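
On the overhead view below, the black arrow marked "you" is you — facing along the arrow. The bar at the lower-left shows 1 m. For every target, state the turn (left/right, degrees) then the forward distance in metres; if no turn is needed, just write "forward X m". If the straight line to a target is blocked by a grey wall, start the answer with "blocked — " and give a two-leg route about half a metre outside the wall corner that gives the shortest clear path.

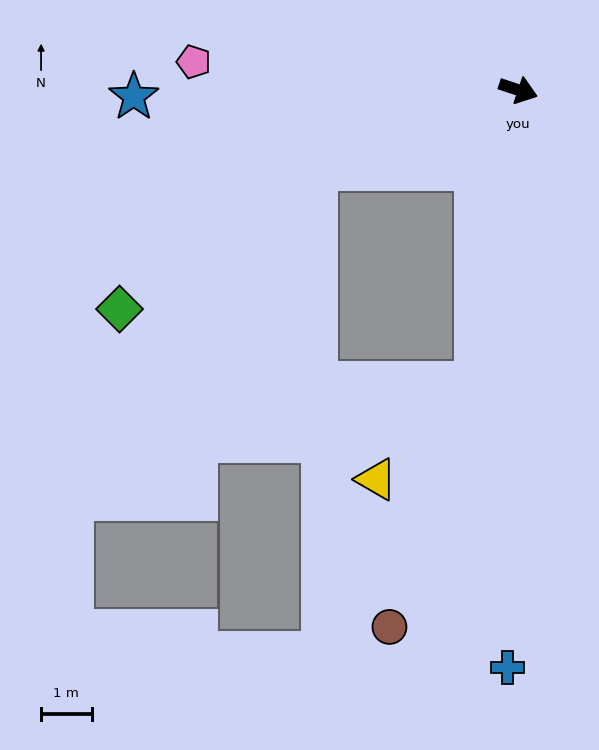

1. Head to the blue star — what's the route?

turn right 161°, forward 7.6 m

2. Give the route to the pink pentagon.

turn right 166°, forward 6.4 m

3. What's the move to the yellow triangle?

blocked — turn right 80°, forward 5.8 m, then turn right 37°, forward 2.8 m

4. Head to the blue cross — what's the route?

turn right 73°, forward 11.4 m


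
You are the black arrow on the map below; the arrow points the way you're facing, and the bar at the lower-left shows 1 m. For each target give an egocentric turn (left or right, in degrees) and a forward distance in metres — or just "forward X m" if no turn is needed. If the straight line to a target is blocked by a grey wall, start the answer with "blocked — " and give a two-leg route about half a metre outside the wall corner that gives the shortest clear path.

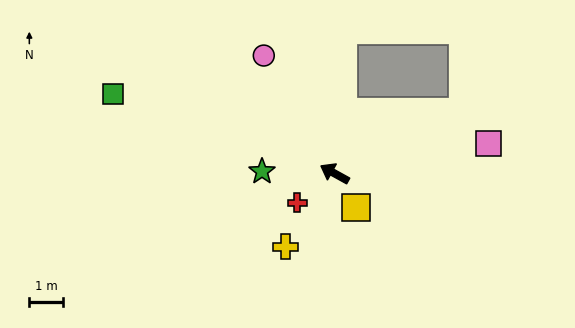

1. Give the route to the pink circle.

turn right 30°, forward 4.1 m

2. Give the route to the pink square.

turn right 140°, forward 4.7 m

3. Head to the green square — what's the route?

turn left 9°, forward 7.1 m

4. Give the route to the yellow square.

turn left 151°, forward 1.2 m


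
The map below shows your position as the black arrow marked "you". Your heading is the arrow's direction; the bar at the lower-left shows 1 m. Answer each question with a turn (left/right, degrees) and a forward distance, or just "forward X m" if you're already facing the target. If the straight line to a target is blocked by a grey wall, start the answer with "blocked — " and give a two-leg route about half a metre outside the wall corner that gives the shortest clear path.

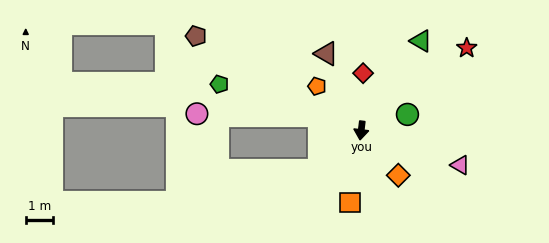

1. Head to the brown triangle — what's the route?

turn right 149°, forward 3.1 m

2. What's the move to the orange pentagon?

turn right 128°, forward 2.3 m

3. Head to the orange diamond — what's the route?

turn left 47°, forward 2.2 m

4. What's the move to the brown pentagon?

turn right 113°, forward 7.1 m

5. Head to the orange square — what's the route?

forward 2.7 m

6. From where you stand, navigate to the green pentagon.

turn right 101°, forward 5.5 m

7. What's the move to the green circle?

turn left 116°, forward 1.8 m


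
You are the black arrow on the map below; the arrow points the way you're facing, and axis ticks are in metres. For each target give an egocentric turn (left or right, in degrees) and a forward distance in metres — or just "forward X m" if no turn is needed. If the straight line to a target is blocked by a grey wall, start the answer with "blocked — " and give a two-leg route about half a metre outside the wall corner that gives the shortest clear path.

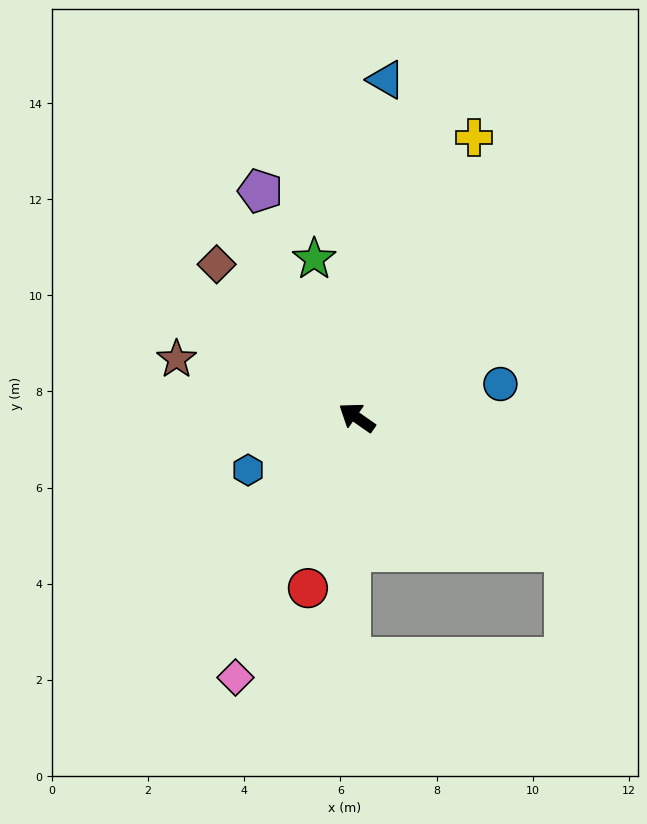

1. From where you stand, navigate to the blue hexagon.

turn left 61°, forward 2.5 m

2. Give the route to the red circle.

turn left 109°, forward 3.7 m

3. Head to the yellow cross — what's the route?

turn right 78°, forward 6.3 m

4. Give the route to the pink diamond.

turn left 100°, forward 6.0 m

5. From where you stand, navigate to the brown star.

turn left 17°, forward 3.9 m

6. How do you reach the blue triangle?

turn right 60°, forward 7.1 m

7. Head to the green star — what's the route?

turn right 40°, forward 3.4 m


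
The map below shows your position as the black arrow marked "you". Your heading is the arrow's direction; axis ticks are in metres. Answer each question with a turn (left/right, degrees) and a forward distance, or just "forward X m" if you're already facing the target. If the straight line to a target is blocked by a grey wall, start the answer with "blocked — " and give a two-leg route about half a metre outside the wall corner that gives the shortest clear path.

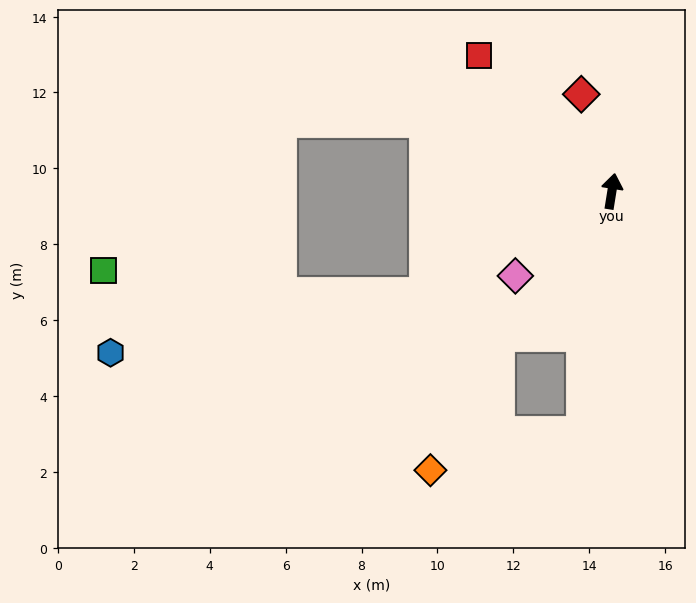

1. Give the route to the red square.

turn left 53°, forward 5.0 m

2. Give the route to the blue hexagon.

blocked — turn left 128°, forward 5.6 m, then turn right 18°, forward 8.4 m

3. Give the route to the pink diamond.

turn left 140°, forward 3.4 m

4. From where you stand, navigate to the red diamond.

turn left 27°, forward 2.7 m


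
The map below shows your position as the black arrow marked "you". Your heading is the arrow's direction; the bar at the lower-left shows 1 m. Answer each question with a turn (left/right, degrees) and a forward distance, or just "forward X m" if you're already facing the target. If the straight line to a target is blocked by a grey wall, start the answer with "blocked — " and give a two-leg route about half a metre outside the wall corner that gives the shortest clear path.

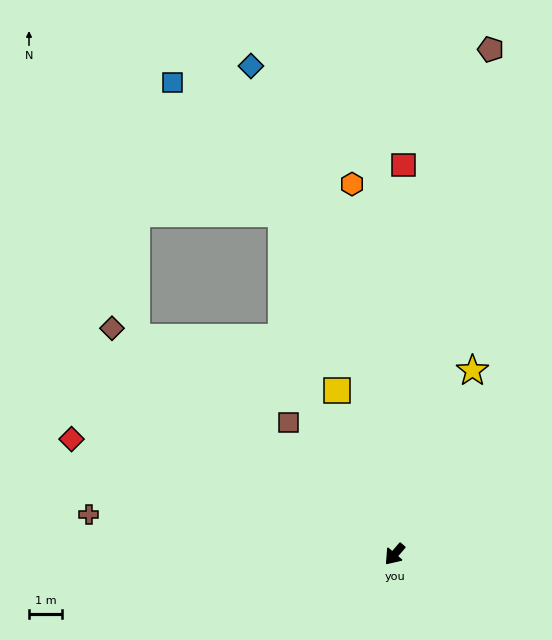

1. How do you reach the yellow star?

turn right 162°, forward 6.0 m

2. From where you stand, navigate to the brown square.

turn right 100°, forward 5.1 m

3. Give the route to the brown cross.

turn right 57°, forward 9.3 m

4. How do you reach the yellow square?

turn right 120°, forward 5.2 m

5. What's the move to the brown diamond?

turn right 88°, forward 10.9 m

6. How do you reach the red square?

turn right 141°, forward 11.7 m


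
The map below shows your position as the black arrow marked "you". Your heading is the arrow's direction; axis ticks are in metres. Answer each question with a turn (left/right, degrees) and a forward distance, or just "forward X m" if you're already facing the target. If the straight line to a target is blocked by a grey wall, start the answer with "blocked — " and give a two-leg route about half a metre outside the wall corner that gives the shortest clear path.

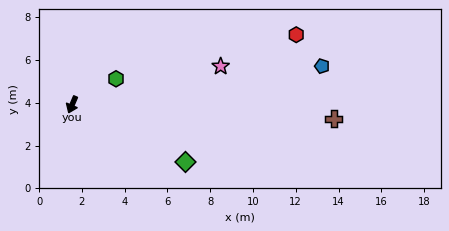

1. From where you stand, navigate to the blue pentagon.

turn left 122°, forward 11.8 m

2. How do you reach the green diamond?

turn left 86°, forward 5.9 m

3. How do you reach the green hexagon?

turn left 144°, forward 2.4 m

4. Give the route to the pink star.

turn left 127°, forward 7.2 m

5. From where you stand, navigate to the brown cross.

turn left 110°, forward 12.2 m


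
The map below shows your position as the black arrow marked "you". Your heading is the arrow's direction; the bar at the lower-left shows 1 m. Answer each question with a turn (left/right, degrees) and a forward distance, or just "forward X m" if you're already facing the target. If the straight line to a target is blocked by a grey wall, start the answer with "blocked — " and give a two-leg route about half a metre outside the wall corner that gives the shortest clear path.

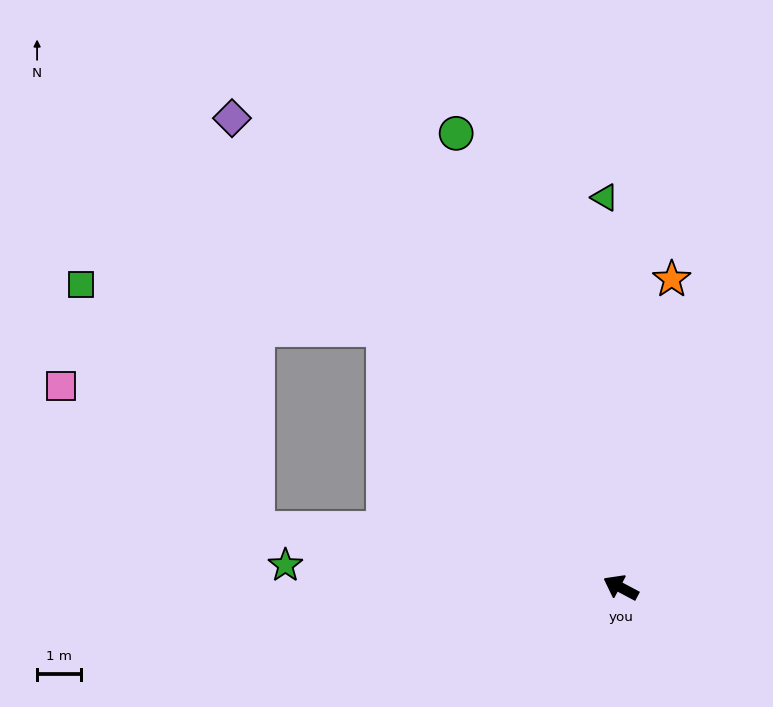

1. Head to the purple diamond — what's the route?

turn right 22°, forward 13.9 m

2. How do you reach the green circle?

turn right 42°, forward 11.0 m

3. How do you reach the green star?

turn left 24°, forward 7.7 m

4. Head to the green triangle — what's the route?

turn right 60°, forward 8.9 m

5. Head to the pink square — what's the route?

blocked — turn left 19°, forward 8.4 m, then turn right 27°, forward 5.5 m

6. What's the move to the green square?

blocked — turn right 20°, forward 8.0 m, then turn left 40°, forward 7.0 m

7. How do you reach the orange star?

turn right 71°, forward 7.1 m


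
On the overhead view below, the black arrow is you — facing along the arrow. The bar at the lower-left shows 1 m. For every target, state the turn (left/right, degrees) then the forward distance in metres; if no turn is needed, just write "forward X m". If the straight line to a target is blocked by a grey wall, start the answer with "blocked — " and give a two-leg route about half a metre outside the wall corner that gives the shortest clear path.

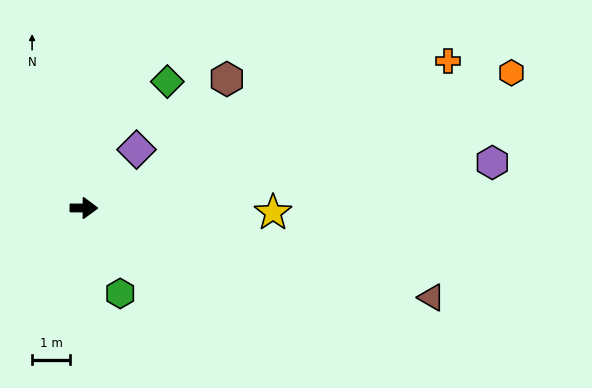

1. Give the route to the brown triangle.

turn right 14°, forward 9.5 m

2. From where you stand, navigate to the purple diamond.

turn left 48°, forward 2.1 m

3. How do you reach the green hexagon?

turn right 67°, forward 2.5 m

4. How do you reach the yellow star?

forward 5.0 m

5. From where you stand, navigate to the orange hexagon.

turn left 18°, forward 11.9 m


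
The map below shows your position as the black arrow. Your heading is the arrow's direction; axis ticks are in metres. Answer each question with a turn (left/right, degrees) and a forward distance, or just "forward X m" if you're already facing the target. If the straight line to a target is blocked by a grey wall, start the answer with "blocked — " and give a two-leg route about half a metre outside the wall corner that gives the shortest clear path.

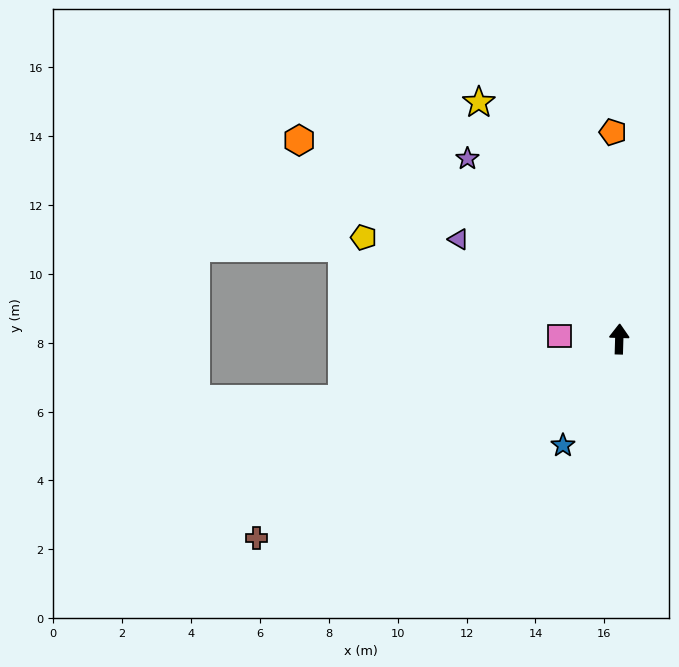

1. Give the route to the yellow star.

turn left 32°, forward 8.0 m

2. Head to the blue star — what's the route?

turn left 154°, forward 3.5 m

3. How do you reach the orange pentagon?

turn left 3°, forward 6.0 m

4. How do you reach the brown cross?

turn left 120°, forward 12.0 m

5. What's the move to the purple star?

turn left 42°, forward 6.8 m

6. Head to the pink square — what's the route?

turn left 89°, forward 1.7 m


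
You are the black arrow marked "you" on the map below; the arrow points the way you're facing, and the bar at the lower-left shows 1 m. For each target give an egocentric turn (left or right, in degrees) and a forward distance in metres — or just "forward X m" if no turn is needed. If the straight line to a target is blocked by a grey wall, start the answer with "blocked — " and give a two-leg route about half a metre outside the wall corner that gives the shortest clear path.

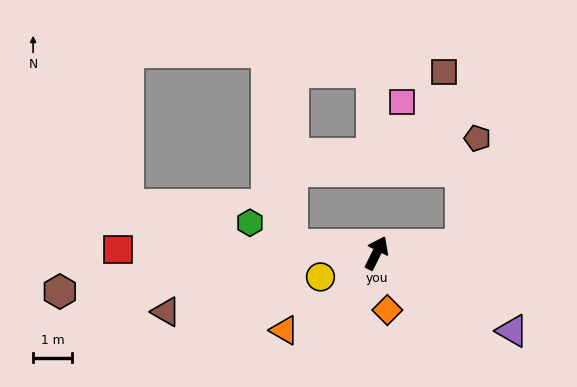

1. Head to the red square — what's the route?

turn left 116°, forward 6.7 m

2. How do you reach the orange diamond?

turn right 143°, forward 1.5 m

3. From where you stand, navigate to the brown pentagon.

blocked — turn right 59°, forward 2.2 m, then turn left 77°, forward 2.8 m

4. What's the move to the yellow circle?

turn left 140°, forward 1.6 m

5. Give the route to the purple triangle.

turn right 93°, forward 4.0 m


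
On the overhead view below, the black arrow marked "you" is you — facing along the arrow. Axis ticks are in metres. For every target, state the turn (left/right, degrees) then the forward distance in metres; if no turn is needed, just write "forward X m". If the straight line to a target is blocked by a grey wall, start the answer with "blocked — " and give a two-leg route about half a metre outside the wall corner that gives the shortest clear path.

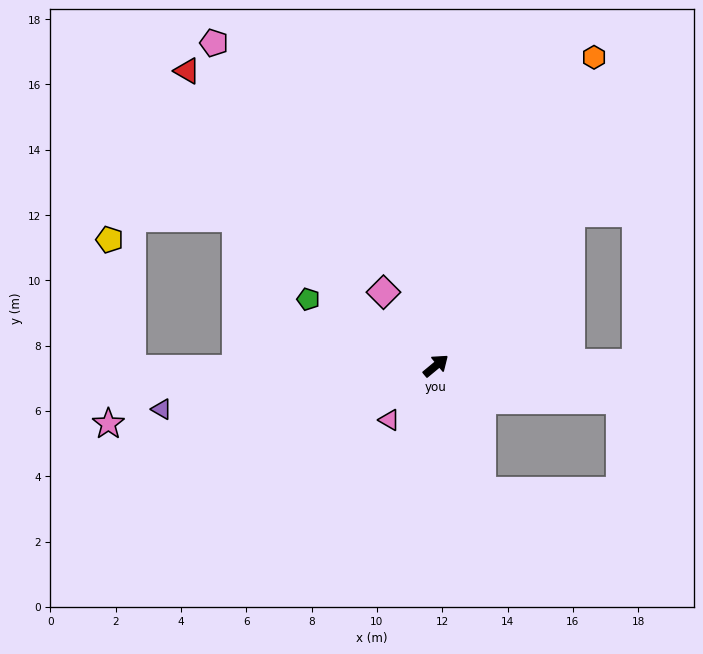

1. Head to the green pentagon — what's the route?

turn left 113°, forward 4.4 m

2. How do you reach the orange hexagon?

turn left 23°, forward 10.6 m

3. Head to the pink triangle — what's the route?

turn right 170°, forward 2.2 m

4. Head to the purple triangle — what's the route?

turn left 149°, forward 8.5 m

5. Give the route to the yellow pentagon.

blocked — turn left 141°, forward 9.3 m, then turn right 81°, forward 4.0 m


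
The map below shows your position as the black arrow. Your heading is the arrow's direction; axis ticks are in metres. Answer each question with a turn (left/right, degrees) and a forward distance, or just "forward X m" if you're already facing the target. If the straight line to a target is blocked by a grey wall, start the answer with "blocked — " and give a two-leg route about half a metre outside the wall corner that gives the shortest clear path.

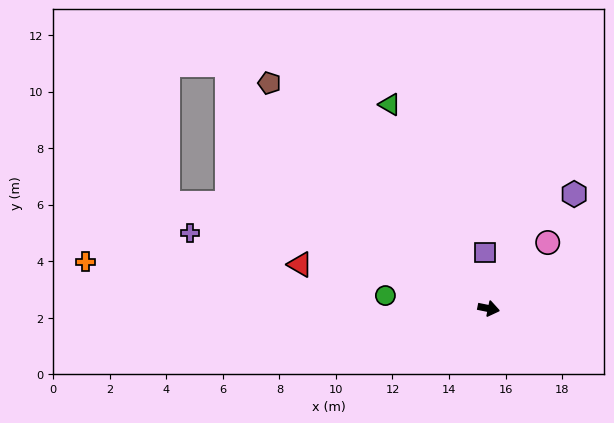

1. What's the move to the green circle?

turn right 176°, forward 3.7 m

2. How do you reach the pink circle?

turn left 60°, forward 3.1 m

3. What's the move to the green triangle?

turn left 127°, forward 8.0 m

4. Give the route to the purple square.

turn left 105°, forward 2.0 m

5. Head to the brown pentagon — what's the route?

turn left 146°, forward 11.1 m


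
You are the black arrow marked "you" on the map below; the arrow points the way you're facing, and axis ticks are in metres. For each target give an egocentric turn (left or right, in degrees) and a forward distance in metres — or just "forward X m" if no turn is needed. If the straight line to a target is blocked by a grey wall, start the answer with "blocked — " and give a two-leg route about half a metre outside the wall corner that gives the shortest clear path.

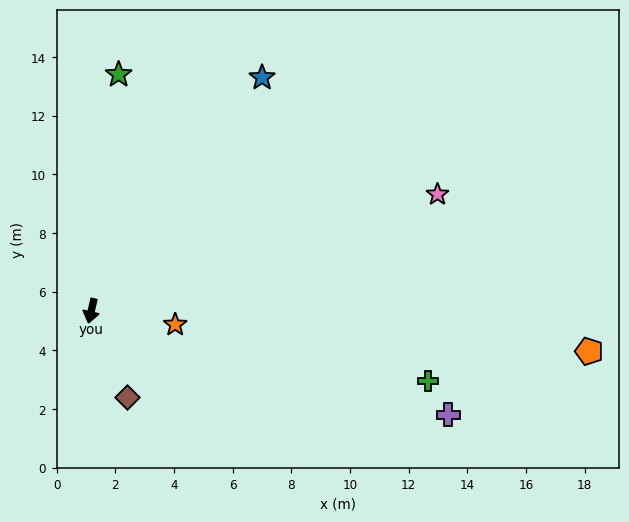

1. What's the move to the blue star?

turn left 157°, forward 9.9 m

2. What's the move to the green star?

turn right 174°, forward 8.1 m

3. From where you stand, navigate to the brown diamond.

turn left 36°, forward 3.2 m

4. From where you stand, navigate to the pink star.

turn left 122°, forward 12.5 m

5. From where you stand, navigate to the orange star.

turn left 94°, forward 2.9 m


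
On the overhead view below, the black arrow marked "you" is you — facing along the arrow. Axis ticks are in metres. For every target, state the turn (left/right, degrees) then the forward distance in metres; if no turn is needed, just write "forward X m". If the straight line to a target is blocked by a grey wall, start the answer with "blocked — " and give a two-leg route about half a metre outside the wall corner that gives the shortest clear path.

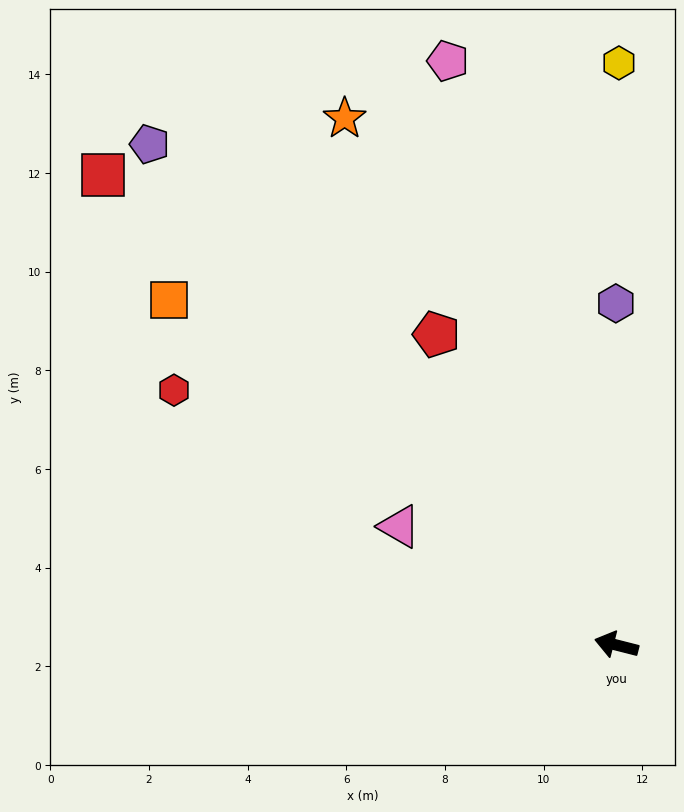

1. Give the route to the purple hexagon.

turn right 76°, forward 6.9 m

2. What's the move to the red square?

turn right 28°, forward 14.1 m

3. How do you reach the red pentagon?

turn right 46°, forward 7.3 m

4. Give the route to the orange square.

turn right 23°, forward 11.5 m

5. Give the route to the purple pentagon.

turn right 33°, forward 13.9 m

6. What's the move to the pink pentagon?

turn right 60°, forward 12.3 m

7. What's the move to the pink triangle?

turn right 14°, forward 5.0 m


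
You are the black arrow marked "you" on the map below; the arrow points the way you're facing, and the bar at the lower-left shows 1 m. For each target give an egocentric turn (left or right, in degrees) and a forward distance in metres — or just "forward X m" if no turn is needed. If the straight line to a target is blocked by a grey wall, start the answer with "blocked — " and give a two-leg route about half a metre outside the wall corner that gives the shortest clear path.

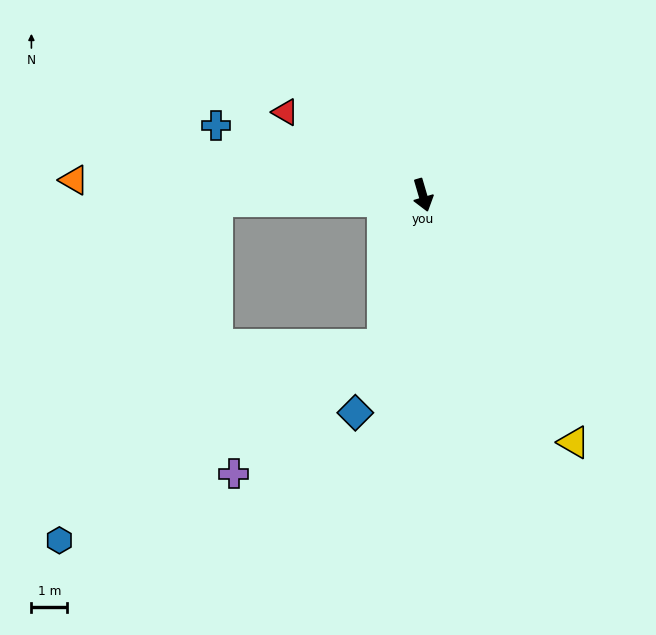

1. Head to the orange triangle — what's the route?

turn right 109°, forward 9.7 m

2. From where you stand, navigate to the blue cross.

turn right 125°, forward 6.0 m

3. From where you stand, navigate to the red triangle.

turn right 137°, forward 4.4 m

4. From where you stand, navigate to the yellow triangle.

turn left 15°, forward 8.0 m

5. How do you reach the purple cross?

blocked — turn right 32°, forward 4.3 m, then turn right 33°, forward 5.5 m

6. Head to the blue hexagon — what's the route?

blocked — turn right 32°, forward 4.3 m, then turn right 43°, forward 10.5 m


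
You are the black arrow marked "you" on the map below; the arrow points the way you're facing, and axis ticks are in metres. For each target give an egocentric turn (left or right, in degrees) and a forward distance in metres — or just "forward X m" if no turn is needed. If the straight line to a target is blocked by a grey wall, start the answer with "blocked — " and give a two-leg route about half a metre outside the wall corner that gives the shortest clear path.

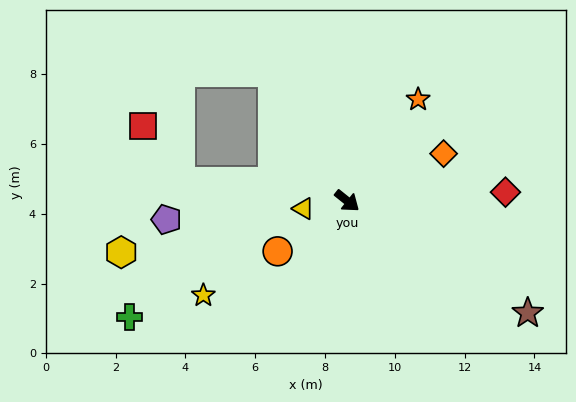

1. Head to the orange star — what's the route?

turn left 94°, forward 3.5 m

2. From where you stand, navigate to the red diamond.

turn left 42°, forward 4.5 m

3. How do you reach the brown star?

turn left 7°, forward 6.1 m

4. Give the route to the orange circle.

turn right 105°, forward 2.5 m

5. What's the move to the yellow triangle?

turn right 131°, forward 1.3 m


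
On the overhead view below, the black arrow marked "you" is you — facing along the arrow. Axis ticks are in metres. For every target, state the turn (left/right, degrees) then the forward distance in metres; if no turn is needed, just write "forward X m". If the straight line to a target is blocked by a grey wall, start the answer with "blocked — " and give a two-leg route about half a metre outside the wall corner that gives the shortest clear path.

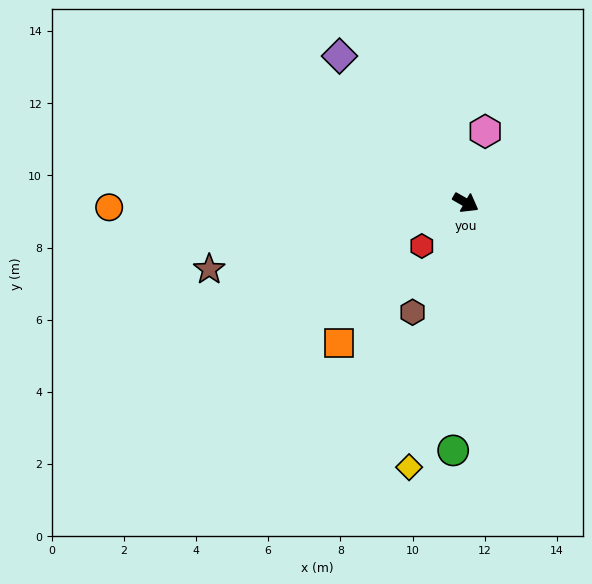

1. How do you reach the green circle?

turn right 63°, forward 6.9 m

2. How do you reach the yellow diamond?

turn right 72°, forward 7.5 m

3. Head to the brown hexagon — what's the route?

turn right 86°, forward 3.4 m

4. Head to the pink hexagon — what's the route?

turn left 105°, forward 2.0 m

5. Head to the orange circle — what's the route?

turn right 149°, forward 9.9 m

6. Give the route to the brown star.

turn right 136°, forward 7.3 m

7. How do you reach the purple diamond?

turn left 161°, forward 5.4 m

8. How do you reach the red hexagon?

turn right 106°, forward 1.7 m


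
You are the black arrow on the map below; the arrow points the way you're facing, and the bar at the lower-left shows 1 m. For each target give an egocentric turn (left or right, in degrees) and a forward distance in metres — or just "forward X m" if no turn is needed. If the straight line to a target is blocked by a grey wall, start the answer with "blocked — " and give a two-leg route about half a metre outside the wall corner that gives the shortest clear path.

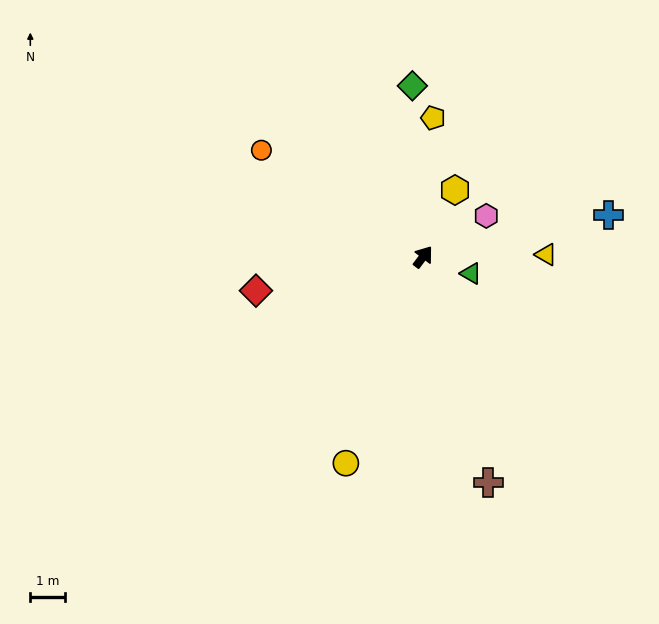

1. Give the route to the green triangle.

turn right 72°, forward 1.5 m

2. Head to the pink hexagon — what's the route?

turn right 20°, forward 2.2 m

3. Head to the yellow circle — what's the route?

turn right 163°, forward 6.4 m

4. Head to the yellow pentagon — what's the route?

turn left 33°, forward 4.0 m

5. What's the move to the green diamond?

turn left 41°, forward 5.0 m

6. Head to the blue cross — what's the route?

turn right 40°, forward 5.5 m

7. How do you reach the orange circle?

turn left 94°, forward 5.6 m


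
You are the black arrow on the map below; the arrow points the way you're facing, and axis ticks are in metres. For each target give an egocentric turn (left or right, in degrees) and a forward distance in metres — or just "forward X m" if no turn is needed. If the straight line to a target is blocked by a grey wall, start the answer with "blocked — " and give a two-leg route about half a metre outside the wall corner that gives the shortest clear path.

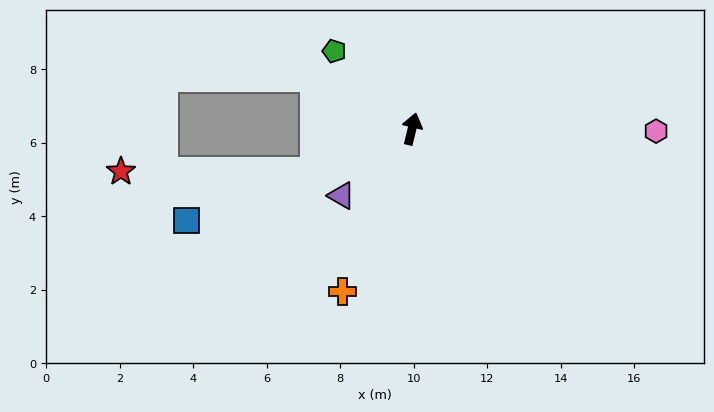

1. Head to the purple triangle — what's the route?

turn left 147°, forward 2.6 m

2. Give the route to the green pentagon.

turn left 59°, forward 3.0 m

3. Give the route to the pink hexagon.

turn right 77°, forward 6.6 m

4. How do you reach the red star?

blocked — turn left 128°, forward 2.9 m, then turn right 25°, forward 5.3 m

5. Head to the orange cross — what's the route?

turn left 170°, forward 4.8 m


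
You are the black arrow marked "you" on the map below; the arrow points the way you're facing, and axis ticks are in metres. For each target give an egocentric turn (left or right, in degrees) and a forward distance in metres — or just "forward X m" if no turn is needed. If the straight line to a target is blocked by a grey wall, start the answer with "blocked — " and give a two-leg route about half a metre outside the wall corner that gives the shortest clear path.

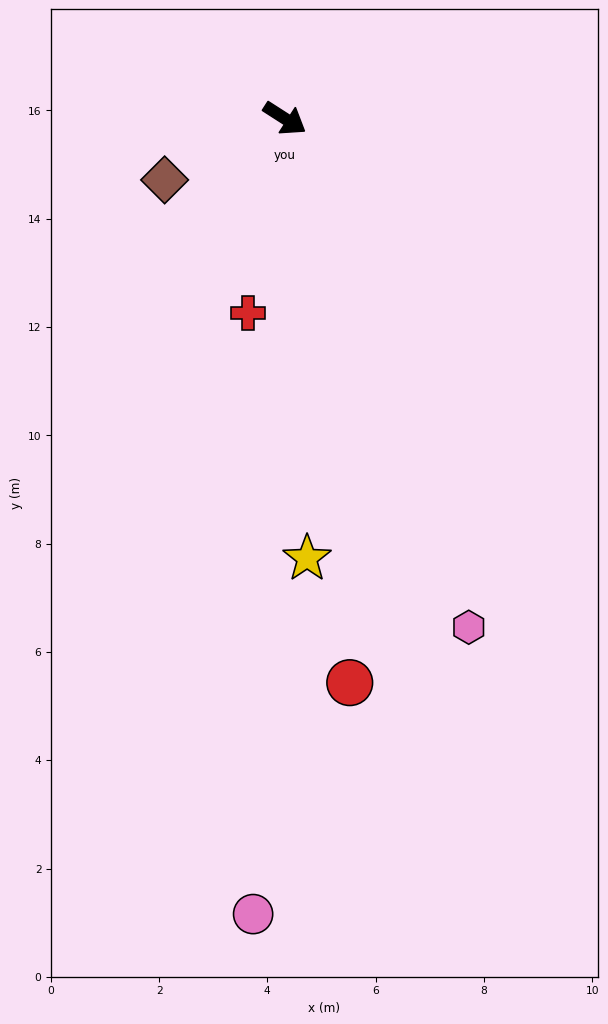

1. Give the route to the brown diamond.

turn right 120°, forward 2.5 m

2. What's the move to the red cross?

turn right 68°, forward 3.7 m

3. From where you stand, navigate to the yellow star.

turn right 54°, forward 8.1 m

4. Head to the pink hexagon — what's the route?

turn right 37°, forward 10.0 m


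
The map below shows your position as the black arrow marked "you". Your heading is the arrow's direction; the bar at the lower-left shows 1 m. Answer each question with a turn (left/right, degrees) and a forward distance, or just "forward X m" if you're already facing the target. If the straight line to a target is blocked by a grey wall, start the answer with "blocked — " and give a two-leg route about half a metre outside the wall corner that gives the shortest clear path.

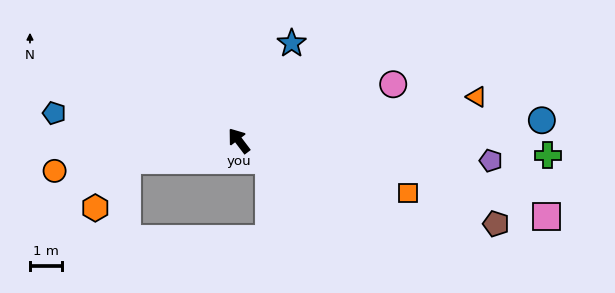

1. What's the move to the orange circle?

turn left 62°, forward 5.8 m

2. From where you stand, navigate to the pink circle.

turn right 107°, forward 5.1 m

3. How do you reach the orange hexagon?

blocked — turn left 63°, forward 3.5 m, then turn left 46°, forward 1.8 m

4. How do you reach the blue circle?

turn right 123°, forward 9.4 m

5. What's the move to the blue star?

turn right 66°, forward 3.4 m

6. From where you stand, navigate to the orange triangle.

turn right 117°, forward 7.5 m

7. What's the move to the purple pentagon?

turn right 132°, forward 7.8 m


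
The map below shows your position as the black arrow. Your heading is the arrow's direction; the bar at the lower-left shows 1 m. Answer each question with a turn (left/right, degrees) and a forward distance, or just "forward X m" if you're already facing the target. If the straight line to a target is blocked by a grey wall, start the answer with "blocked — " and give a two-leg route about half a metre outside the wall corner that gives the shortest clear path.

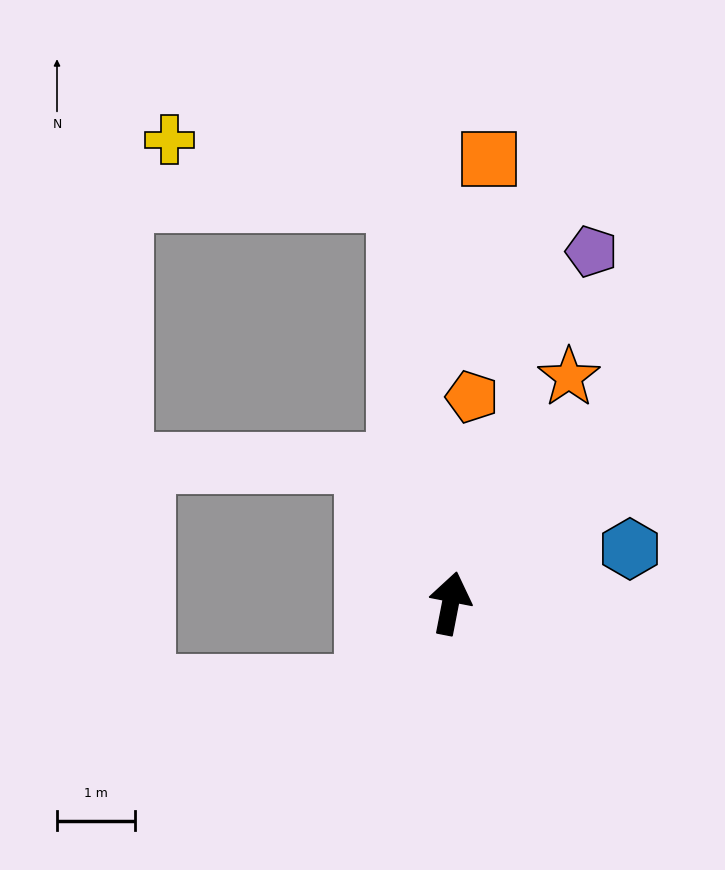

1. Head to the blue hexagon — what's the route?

turn right 62°, forward 2.4 m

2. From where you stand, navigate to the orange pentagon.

turn left 5°, forward 2.6 m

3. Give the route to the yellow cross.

blocked — turn left 18°, forward 5.2 m, then turn left 69°, forward 3.0 m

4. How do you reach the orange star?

turn right 17°, forward 3.3 m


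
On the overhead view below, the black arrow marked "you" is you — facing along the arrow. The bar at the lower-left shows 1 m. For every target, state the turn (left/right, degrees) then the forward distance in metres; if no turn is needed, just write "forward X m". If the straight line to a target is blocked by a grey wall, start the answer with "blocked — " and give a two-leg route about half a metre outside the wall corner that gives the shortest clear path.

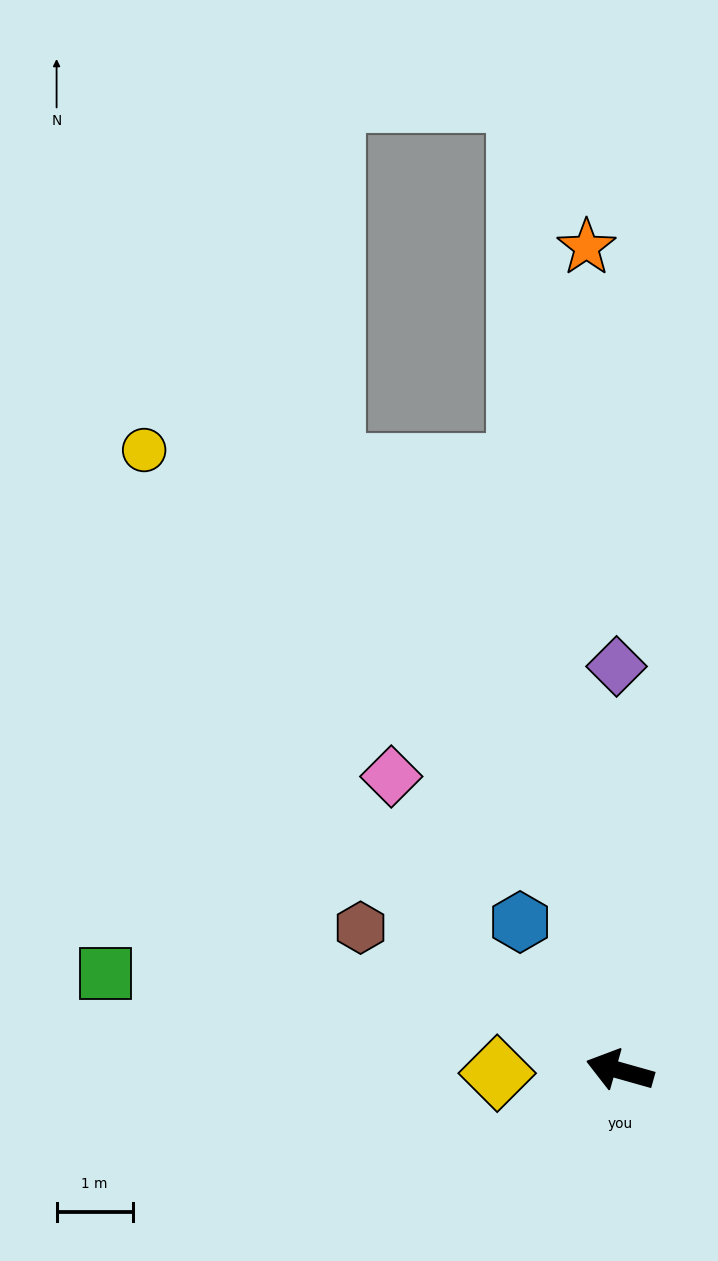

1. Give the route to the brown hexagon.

turn right 13°, forward 3.9 m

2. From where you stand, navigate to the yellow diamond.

turn left 17°, forward 1.6 m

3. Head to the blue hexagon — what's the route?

turn right 40°, forward 2.3 m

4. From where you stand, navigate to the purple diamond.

turn right 74°, forward 5.3 m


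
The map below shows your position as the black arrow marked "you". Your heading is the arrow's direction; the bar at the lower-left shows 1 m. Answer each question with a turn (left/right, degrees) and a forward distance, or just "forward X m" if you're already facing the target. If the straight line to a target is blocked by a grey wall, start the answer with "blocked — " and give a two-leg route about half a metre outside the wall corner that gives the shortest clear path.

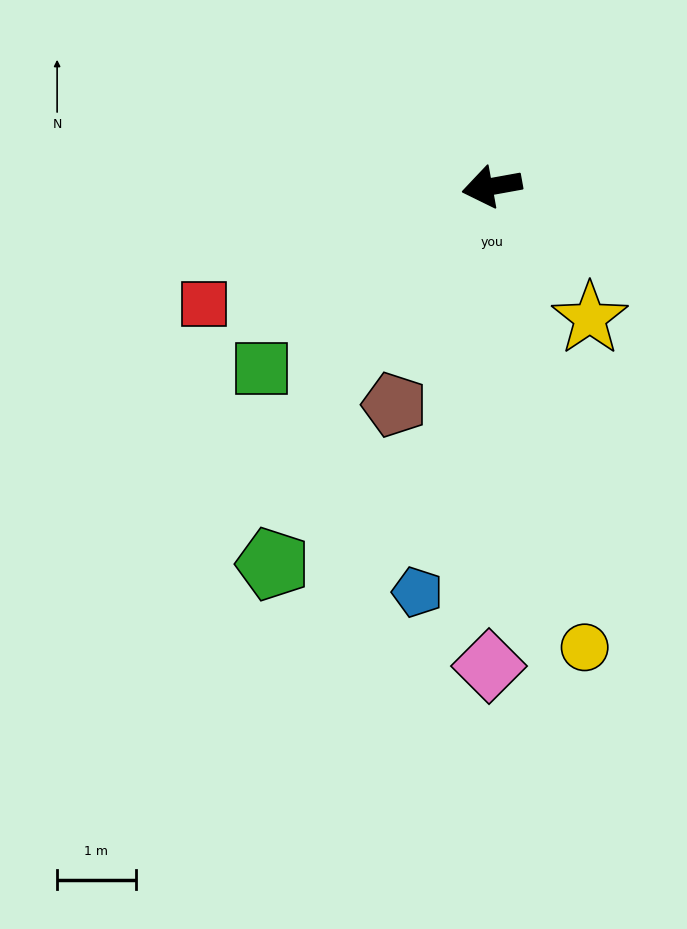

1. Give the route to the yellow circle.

turn left 91°, forward 6.0 m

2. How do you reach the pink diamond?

turn left 79°, forward 6.1 m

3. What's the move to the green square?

turn left 28°, forward 3.7 m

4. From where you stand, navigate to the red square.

turn left 12°, forward 4.0 m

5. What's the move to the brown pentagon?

turn left 56°, forward 3.0 m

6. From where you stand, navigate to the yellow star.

turn left 116°, forward 2.1 m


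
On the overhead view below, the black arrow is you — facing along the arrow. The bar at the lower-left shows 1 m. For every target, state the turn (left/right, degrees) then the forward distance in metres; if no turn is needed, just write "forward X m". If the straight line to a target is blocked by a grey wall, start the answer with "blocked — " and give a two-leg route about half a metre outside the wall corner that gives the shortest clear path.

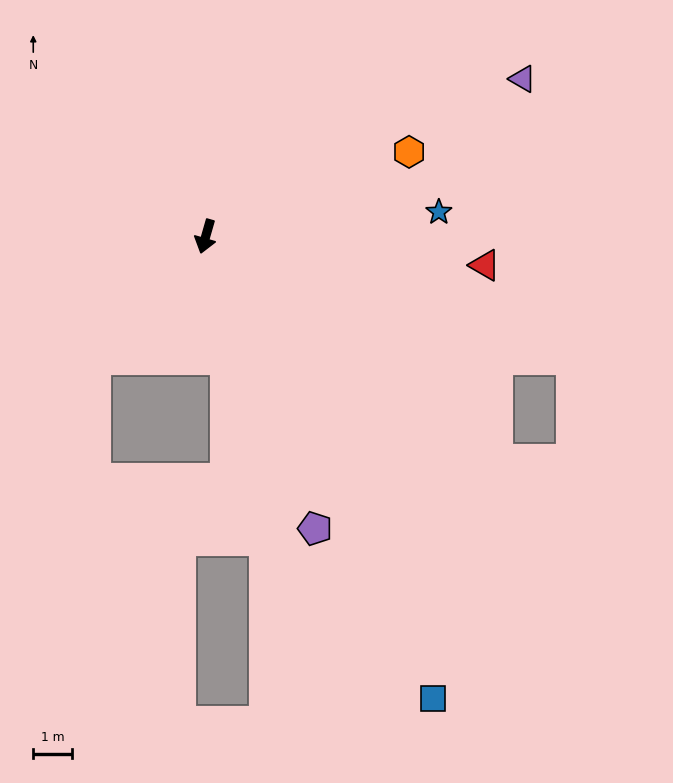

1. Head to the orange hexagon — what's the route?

turn left 129°, forward 5.6 m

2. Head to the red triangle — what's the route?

turn left 100°, forward 7.2 m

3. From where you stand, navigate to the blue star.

turn left 112°, forward 6.0 m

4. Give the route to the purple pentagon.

turn left 37°, forward 8.0 m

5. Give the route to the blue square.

turn left 42°, forward 13.1 m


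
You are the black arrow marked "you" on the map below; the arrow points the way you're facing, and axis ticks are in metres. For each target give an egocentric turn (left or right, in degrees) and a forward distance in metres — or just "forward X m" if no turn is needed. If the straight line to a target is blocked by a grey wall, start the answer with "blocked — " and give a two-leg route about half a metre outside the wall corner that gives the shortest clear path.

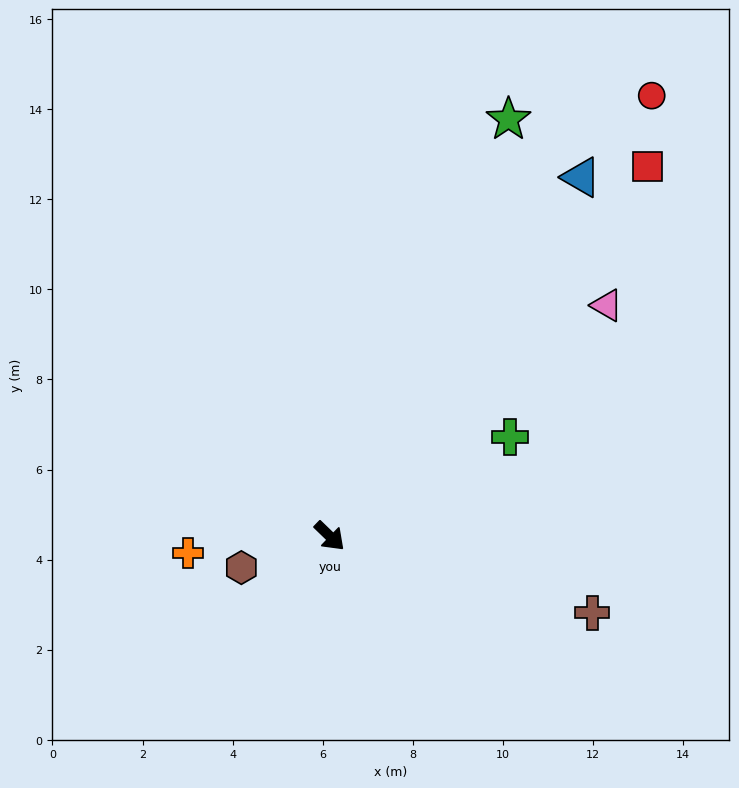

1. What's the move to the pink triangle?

turn left 84°, forward 8.0 m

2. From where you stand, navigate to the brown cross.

turn left 28°, forward 6.1 m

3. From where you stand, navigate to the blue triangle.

turn left 99°, forward 9.7 m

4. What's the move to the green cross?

turn left 73°, forward 4.6 m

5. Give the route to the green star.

turn left 111°, forward 10.1 m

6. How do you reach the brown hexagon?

turn right 116°, forward 2.1 m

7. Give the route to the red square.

turn left 93°, forward 10.8 m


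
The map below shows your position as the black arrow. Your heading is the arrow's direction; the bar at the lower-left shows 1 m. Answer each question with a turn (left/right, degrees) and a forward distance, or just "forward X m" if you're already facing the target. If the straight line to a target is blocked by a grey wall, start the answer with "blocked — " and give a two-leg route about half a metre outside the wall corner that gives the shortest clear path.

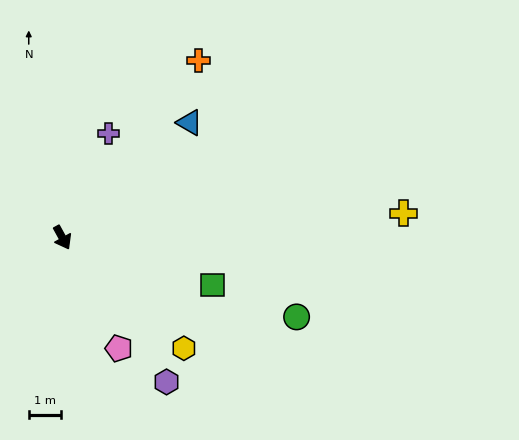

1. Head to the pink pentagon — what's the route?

forward 3.8 m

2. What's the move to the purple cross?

turn left 127°, forward 3.5 m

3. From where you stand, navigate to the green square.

turn left 44°, forward 4.8 m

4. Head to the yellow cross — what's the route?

turn left 65°, forward 10.5 m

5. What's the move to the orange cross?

turn left 114°, forward 6.8 m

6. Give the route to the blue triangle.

turn left 103°, forward 5.3 m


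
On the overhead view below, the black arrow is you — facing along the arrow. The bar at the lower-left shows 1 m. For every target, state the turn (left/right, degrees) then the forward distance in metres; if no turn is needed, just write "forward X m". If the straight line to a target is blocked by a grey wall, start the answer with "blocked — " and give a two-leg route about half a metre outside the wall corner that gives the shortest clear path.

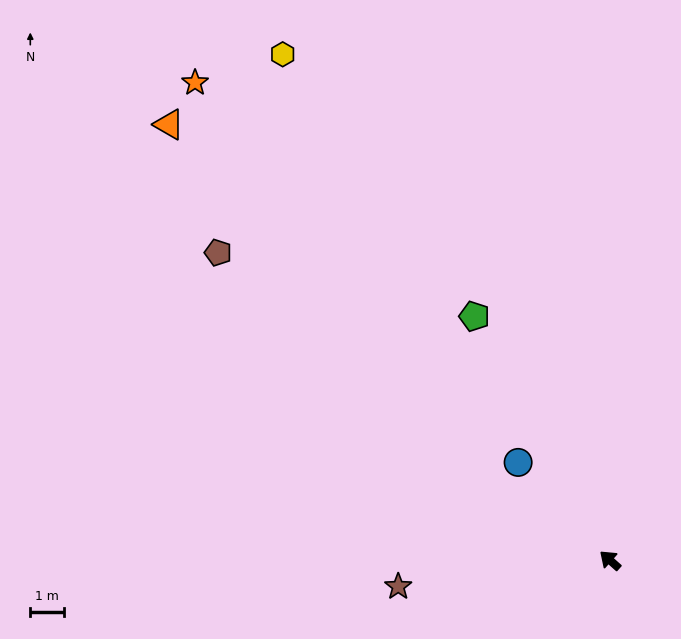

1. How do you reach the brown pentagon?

turn left 4°, forward 14.7 m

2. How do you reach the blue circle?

turn right 5°, forward 4.0 m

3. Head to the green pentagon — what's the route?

turn right 19°, forward 8.2 m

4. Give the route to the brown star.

turn left 49°, forward 6.3 m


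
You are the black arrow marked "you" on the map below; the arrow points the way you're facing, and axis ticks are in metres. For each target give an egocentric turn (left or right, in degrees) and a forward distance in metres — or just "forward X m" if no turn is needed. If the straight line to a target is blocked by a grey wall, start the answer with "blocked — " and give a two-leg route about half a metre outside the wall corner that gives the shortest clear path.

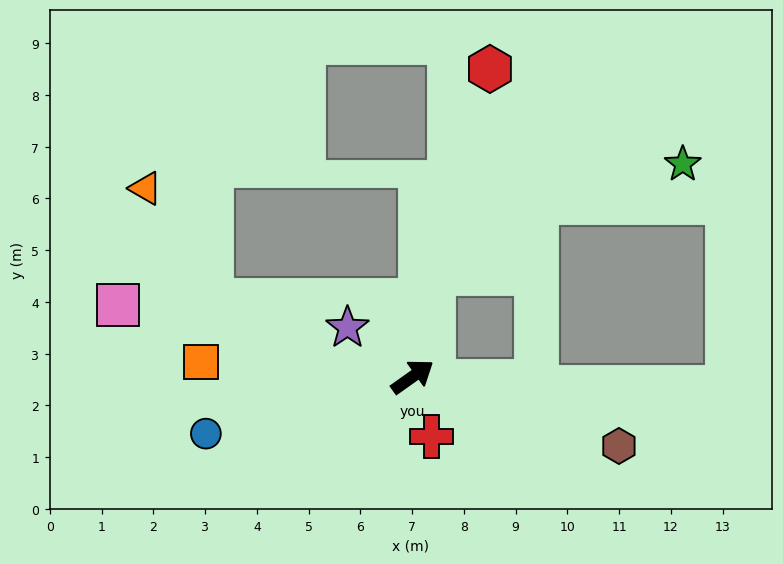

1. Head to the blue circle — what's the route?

turn left 160°, forward 4.1 m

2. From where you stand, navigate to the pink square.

turn left 131°, forward 5.9 m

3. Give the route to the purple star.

turn left 108°, forward 1.6 m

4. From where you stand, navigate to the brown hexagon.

turn right 54°, forward 4.2 m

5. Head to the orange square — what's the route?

turn left 141°, forward 4.1 m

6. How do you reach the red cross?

turn right 108°, forward 1.2 m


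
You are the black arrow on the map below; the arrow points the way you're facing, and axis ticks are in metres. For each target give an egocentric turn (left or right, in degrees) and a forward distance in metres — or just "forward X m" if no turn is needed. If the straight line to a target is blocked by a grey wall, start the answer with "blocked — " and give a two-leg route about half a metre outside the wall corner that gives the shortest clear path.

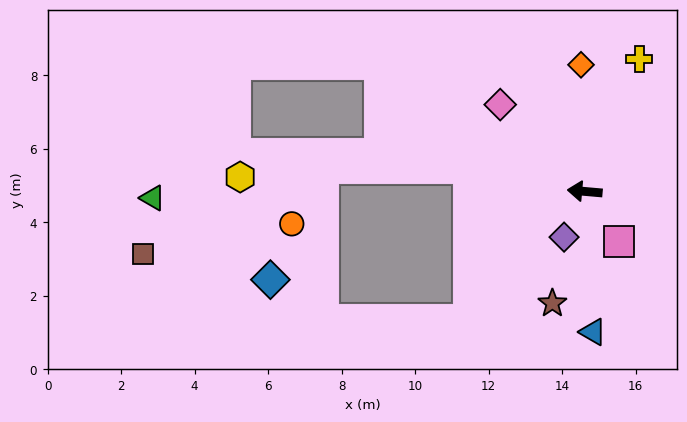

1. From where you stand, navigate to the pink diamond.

turn right 41°, forward 3.3 m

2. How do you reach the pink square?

turn left 129°, forward 1.7 m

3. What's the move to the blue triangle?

turn left 98°, forward 3.8 m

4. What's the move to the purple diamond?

turn left 71°, forward 1.4 m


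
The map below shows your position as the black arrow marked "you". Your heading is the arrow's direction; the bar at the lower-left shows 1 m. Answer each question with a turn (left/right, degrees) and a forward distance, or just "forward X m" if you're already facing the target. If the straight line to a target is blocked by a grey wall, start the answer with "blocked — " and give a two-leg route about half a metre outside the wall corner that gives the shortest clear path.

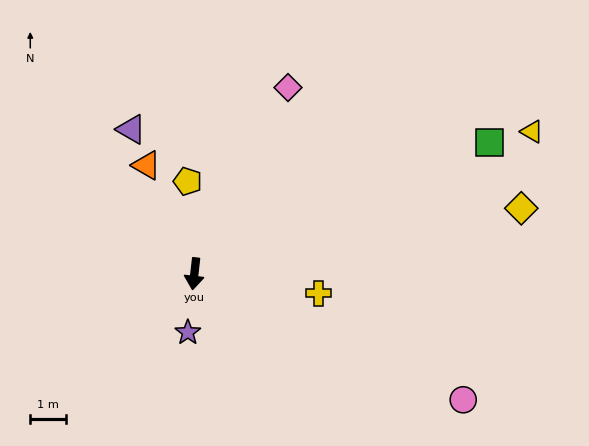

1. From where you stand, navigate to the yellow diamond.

turn left 108°, forward 9.5 m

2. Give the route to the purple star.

forward 1.7 m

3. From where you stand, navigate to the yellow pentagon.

turn right 169°, forward 2.6 m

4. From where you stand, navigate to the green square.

turn left 120°, forward 9.2 m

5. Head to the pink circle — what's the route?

turn left 71°, forward 8.4 m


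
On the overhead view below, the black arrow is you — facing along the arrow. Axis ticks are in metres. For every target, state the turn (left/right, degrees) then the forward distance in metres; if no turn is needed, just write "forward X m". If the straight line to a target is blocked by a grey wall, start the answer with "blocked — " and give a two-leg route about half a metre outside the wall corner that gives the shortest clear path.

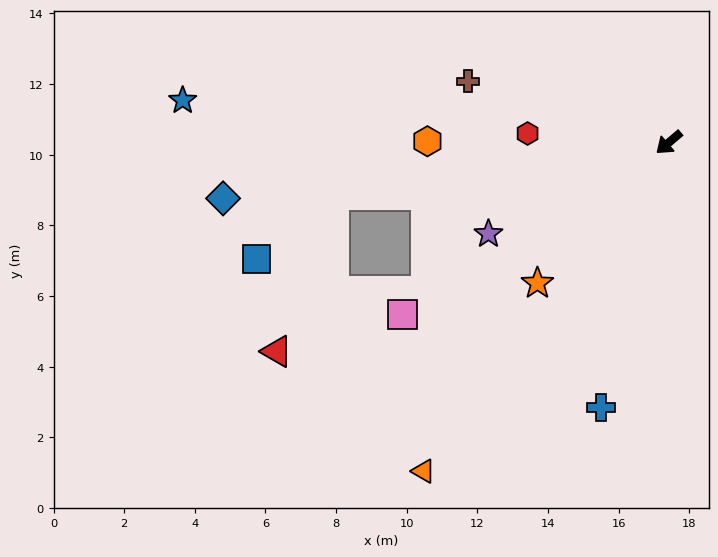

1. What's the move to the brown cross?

turn right 57°, forward 5.9 m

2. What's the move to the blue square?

blocked — turn right 31°, forward 9.6 m, then turn left 30°, forward 2.8 m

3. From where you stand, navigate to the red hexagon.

turn right 44°, forward 4.0 m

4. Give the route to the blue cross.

turn left 35°, forward 7.8 m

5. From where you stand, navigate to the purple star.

turn right 14°, forward 5.7 m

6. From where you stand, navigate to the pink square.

turn right 7°, forward 9.0 m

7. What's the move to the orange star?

turn left 7°, forward 5.5 m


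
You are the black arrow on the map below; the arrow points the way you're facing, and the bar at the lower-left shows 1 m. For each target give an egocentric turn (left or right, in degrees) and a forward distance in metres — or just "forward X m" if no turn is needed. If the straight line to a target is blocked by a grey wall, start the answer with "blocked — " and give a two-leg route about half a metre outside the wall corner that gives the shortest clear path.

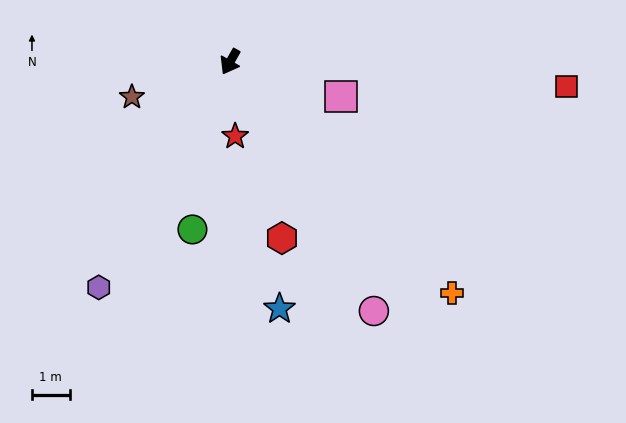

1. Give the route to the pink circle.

turn left 60°, forward 7.7 m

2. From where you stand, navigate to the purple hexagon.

forward 6.9 m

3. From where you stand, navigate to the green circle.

turn left 17°, forward 4.6 m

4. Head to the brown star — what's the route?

turn right 41°, forward 2.8 m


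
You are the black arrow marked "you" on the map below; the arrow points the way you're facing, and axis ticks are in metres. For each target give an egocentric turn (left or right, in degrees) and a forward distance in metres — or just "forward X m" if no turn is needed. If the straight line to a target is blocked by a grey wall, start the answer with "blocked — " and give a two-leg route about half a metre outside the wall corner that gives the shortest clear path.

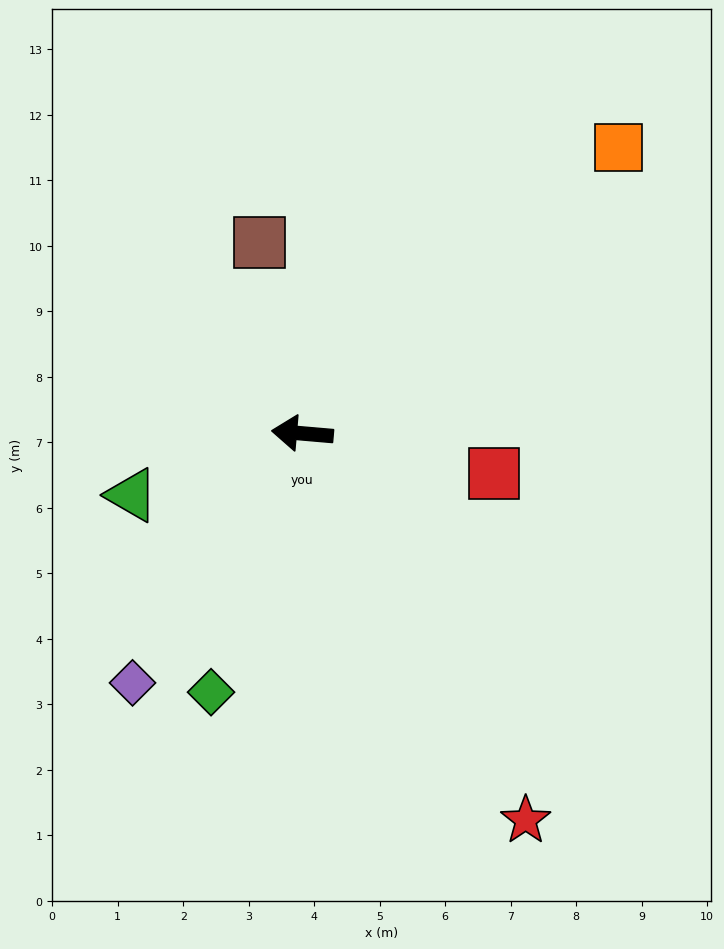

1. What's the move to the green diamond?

turn left 75°, forward 4.2 m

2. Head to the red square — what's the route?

turn left 173°, forward 3.0 m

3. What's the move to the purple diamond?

turn left 61°, forward 4.6 m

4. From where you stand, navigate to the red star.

turn left 125°, forward 6.8 m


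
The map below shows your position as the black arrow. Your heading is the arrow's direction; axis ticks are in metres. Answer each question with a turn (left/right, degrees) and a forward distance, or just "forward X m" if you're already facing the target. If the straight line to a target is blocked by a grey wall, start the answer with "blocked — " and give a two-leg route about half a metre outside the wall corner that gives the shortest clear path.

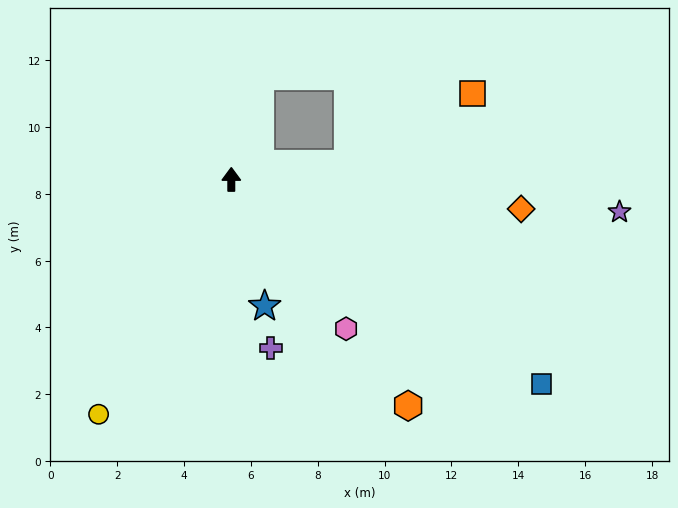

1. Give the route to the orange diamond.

turn right 96°, forward 8.7 m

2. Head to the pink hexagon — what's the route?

turn right 142°, forward 5.6 m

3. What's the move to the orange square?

blocked — turn right 83°, forward 3.5 m, then turn left 23°, forward 4.3 m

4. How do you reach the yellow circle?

turn left 151°, forward 8.1 m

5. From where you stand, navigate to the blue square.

turn right 123°, forward 11.1 m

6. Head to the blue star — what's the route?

turn right 165°, forward 3.9 m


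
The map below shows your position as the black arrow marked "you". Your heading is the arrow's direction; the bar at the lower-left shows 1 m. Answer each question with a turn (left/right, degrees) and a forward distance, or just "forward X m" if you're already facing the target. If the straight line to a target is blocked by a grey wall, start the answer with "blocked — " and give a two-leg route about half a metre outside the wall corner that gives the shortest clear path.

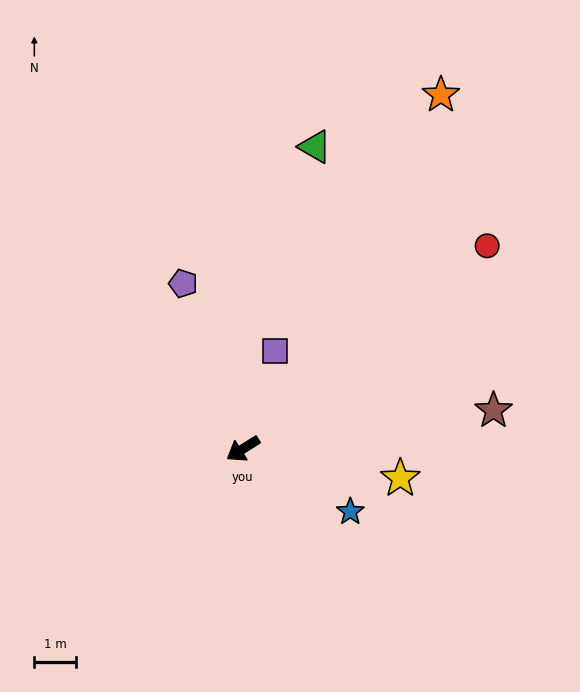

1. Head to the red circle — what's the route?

turn right 173°, forward 7.6 m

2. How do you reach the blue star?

turn left 117°, forward 3.0 m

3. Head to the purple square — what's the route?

turn right 141°, forward 2.5 m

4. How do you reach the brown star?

turn left 156°, forward 6.1 m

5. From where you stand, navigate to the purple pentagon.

turn right 102°, forward 4.2 m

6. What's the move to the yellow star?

turn left 137°, forward 3.8 m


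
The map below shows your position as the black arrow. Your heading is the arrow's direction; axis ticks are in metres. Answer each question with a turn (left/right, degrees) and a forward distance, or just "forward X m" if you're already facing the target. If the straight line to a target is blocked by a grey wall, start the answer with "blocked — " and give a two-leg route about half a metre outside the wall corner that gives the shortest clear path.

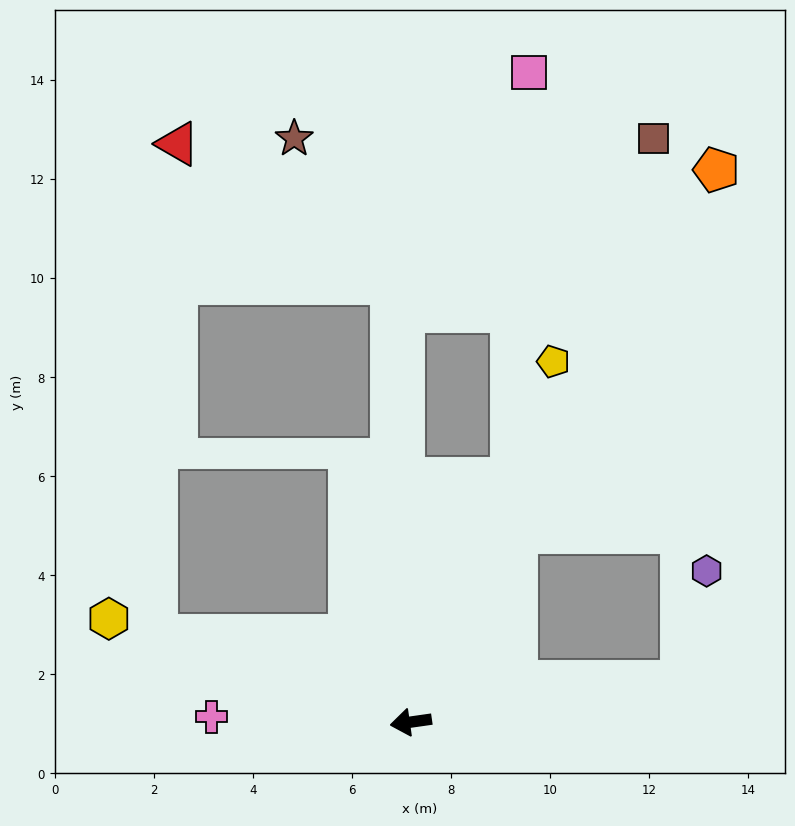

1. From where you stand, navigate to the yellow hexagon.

turn right 27°, forward 6.4 m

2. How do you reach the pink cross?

turn right 10°, forward 4.0 m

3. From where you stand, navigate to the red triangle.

blocked — turn right 96°, forward 8.9 m, then turn left 55°, forward 5.2 m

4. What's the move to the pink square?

blocked — turn right 121°, forward 5.3 m, then turn left 20°, forward 8.2 m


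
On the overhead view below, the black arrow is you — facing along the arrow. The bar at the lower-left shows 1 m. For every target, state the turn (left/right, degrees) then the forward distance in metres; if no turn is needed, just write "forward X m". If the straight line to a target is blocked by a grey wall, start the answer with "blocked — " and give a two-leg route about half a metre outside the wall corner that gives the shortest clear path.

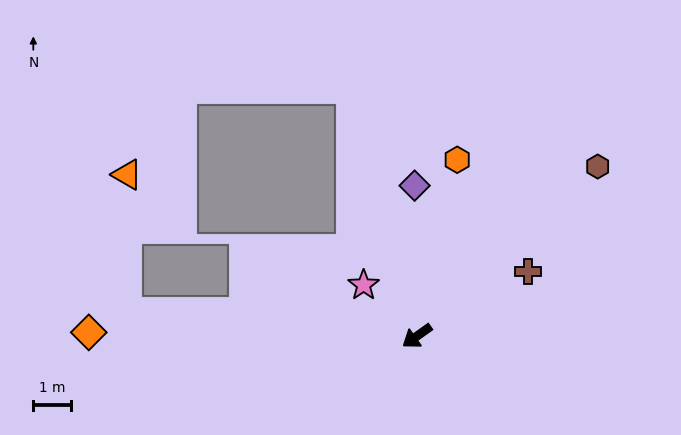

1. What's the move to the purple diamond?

turn right 125°, forward 4.0 m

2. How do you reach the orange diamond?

turn right 36°, forward 8.8 m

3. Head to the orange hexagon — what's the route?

turn right 138°, forward 4.8 m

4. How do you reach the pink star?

turn right 79°, forward 2.0 m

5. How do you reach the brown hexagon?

turn right 172°, forward 6.6 m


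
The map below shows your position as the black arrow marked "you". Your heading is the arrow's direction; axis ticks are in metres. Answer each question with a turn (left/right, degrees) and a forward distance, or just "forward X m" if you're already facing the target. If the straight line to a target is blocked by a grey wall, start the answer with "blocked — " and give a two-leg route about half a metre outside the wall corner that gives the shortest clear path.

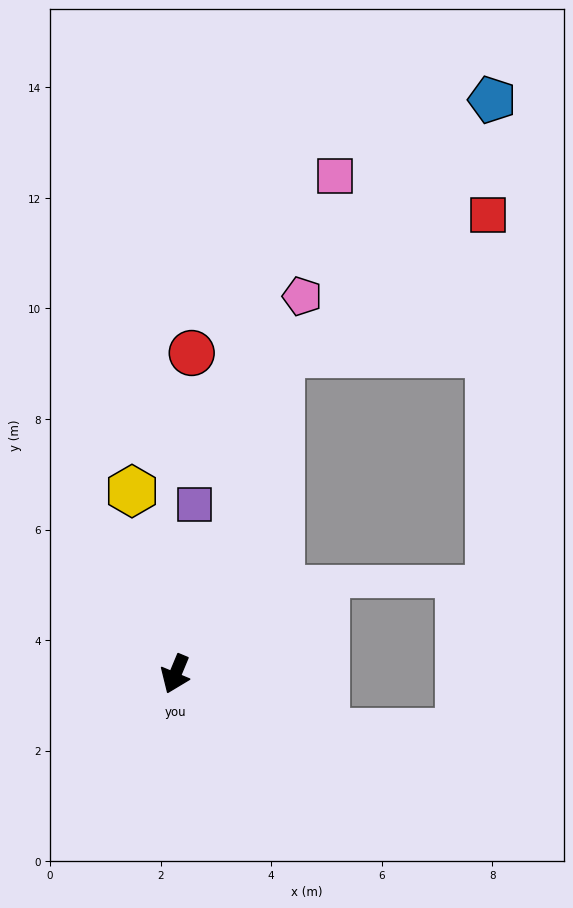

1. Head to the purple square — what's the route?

turn right 164°, forward 3.1 m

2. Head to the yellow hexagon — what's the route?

turn right 144°, forward 3.4 m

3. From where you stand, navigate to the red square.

blocked — turn right 176°, forward 6.1 m, then turn right 37°, forward 4.5 m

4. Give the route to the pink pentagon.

turn right 176°, forward 7.2 m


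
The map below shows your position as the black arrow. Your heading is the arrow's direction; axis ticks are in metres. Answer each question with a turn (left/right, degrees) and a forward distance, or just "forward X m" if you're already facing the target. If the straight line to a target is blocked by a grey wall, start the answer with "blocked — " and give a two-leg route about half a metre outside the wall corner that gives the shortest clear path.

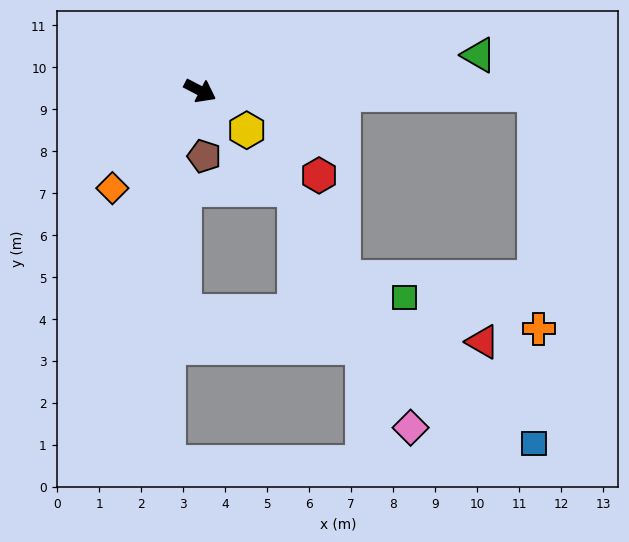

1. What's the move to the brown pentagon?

turn right 59°, forward 1.6 m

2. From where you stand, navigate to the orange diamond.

turn right 105°, forward 3.1 m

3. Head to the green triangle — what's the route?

turn left 35°, forward 6.7 m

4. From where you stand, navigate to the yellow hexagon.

turn right 13°, forward 1.5 m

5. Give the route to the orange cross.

blocked — turn left 27°, forward 8.0 m, then turn right 89°, forward 5.6 m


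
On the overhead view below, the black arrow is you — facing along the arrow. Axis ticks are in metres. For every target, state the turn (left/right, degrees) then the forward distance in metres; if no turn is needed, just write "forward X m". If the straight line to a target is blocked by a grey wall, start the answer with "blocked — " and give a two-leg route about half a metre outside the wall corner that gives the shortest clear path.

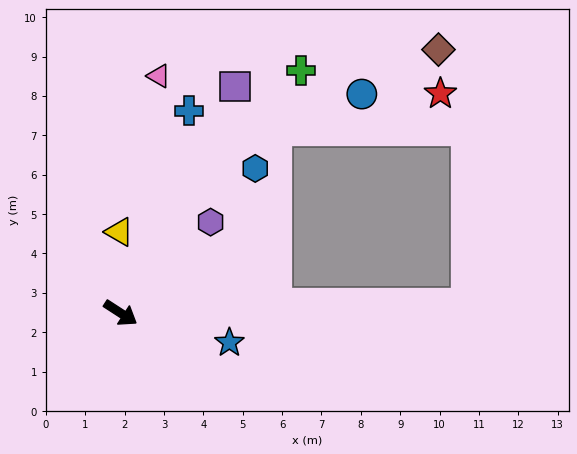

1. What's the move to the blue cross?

turn left 104°, forward 5.4 m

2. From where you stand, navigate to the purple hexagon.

turn left 78°, forward 3.2 m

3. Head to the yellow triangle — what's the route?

turn left 124°, forward 2.1 m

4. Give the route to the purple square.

turn left 96°, forward 6.4 m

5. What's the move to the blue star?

turn left 18°, forward 2.9 m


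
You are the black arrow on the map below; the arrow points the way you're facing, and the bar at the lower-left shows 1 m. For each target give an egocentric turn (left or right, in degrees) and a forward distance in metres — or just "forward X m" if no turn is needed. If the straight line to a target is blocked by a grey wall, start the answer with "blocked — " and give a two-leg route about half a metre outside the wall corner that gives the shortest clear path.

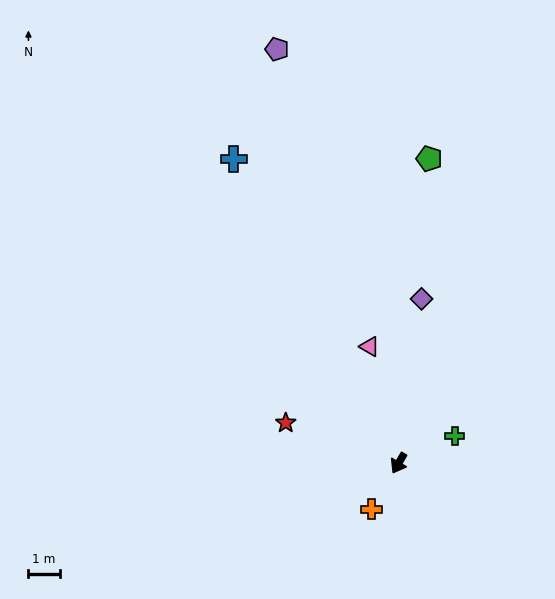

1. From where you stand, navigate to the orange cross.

forward 1.7 m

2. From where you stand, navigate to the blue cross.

turn right 121°, forward 11.1 m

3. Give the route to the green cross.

turn left 146°, forward 2.0 m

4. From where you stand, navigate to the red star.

turn right 80°, forward 3.8 m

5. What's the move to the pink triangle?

turn right 136°, forward 3.9 m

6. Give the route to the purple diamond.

turn right 158°, forward 5.3 m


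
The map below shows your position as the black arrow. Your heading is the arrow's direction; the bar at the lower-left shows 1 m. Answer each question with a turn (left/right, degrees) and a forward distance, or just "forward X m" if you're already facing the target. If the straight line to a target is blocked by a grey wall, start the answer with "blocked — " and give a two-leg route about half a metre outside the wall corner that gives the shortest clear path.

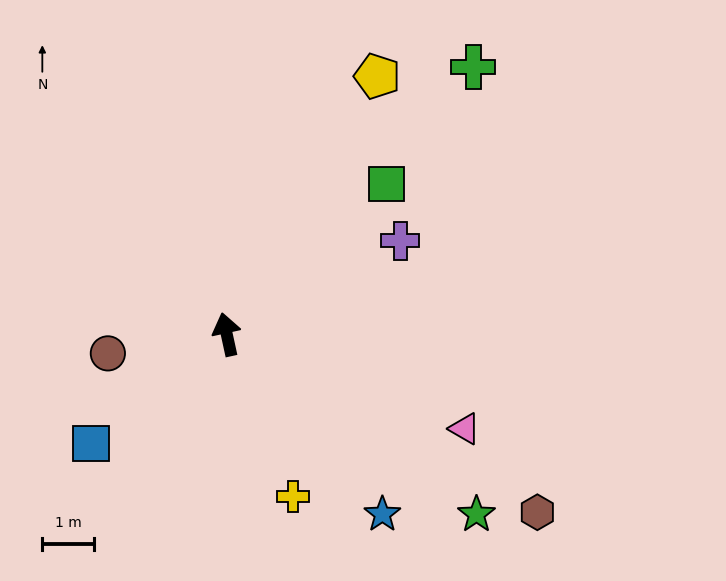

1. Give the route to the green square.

turn right 59°, forward 4.2 m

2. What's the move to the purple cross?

turn right 74°, forward 3.8 m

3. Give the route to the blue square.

turn left 117°, forward 3.3 m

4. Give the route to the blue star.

turn right 151°, forward 4.6 m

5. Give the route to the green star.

turn right 138°, forward 5.9 m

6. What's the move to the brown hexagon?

turn right 132°, forward 6.9 m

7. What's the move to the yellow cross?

turn right 170°, forward 3.4 m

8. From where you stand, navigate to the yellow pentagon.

turn right 43°, forward 5.7 m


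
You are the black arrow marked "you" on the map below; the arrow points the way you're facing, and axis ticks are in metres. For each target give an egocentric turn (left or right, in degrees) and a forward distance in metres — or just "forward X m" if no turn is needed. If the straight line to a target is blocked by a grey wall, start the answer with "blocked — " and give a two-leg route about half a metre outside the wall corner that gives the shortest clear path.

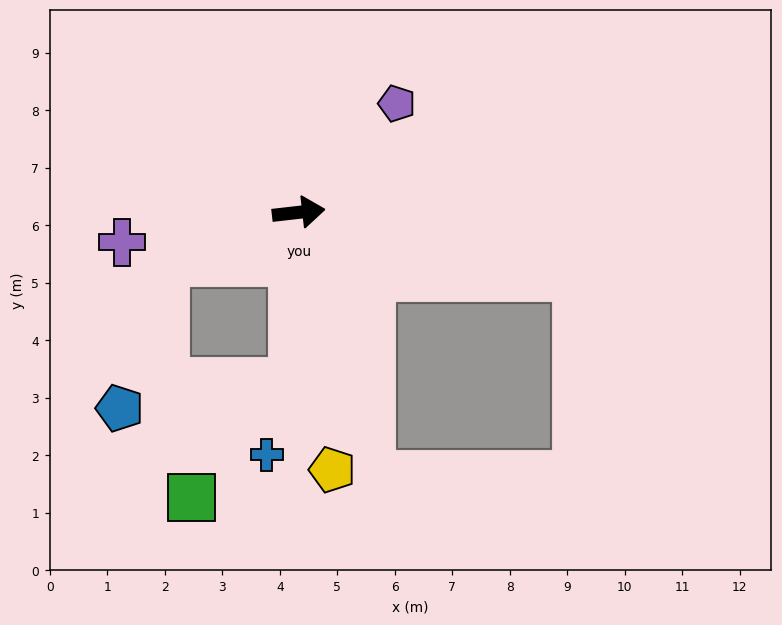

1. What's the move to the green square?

blocked — turn right 98°, forward 3.0 m, then turn right 40°, forward 2.7 m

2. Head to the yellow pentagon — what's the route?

turn right 89°, forward 4.5 m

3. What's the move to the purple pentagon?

turn left 41°, forward 2.5 m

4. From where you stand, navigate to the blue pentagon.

blocked — turn right 166°, forward 2.5 m, then turn left 52°, forward 2.7 m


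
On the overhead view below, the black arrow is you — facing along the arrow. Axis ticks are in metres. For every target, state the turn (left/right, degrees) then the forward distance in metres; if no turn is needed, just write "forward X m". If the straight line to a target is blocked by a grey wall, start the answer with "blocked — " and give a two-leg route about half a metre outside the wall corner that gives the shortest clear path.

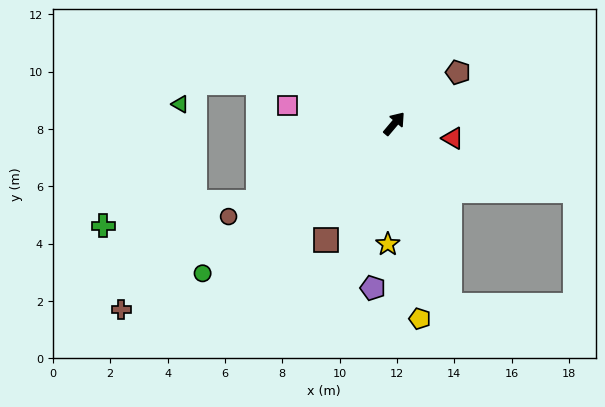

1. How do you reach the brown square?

turn right 170°, forward 4.7 m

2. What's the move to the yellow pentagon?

turn right 132°, forward 6.9 m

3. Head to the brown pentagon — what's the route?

turn right 11°, forward 2.9 m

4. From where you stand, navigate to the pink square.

turn left 121°, forward 3.8 m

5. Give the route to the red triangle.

turn right 64°, forward 2.1 m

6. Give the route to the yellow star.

turn right 143°, forward 4.2 m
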